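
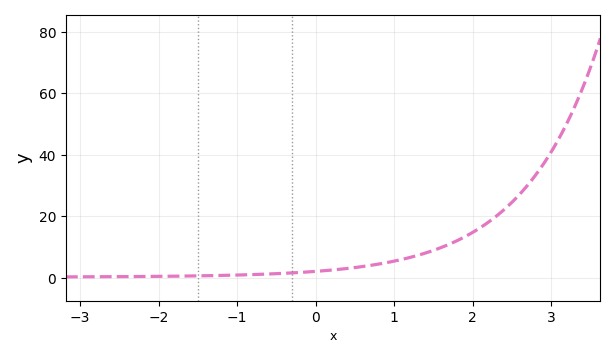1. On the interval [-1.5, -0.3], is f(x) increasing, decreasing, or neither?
increasing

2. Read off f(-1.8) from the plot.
0.46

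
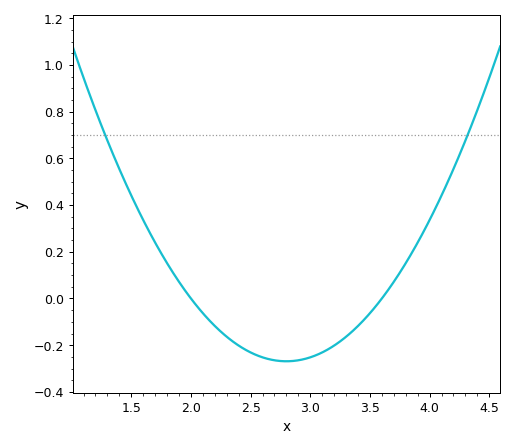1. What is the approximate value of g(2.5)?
-0.231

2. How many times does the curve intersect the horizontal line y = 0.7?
2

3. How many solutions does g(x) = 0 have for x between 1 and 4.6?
2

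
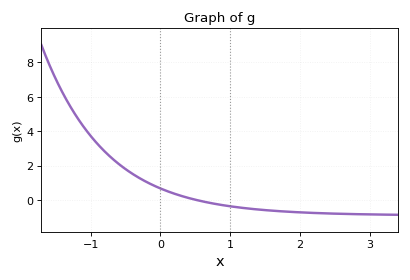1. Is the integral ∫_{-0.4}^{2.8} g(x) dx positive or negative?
negative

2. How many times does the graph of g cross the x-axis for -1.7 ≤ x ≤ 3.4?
1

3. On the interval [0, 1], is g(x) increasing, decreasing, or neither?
decreasing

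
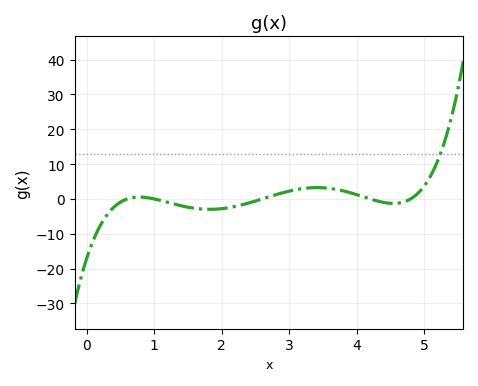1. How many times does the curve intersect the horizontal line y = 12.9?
1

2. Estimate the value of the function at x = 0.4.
-2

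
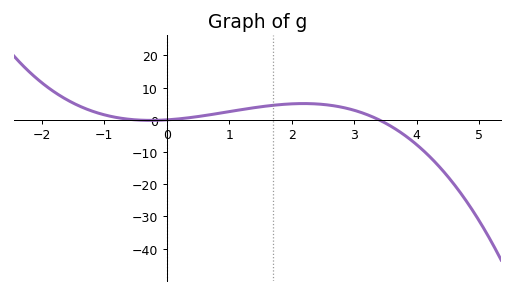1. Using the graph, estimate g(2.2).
5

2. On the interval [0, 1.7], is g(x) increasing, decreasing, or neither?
increasing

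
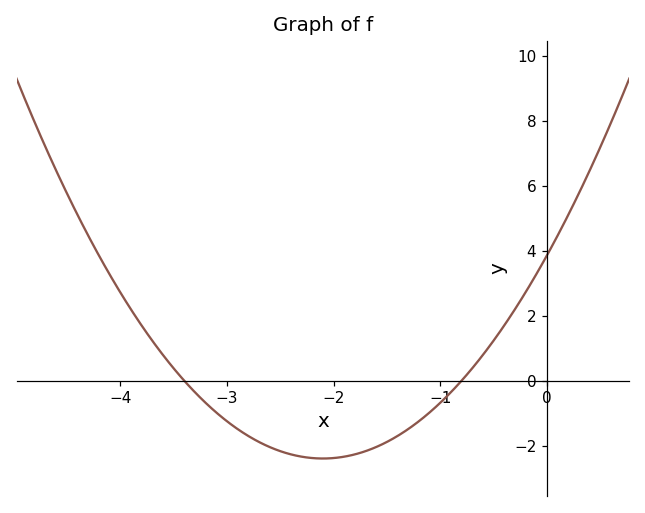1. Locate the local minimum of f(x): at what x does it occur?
-2.1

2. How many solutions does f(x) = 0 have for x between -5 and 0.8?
2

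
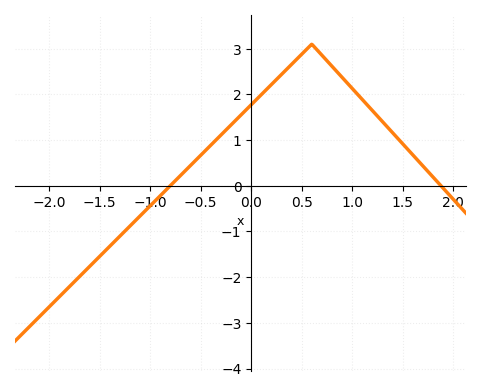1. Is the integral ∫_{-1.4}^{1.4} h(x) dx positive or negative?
positive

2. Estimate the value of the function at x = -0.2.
1.3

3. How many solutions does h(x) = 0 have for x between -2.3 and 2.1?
2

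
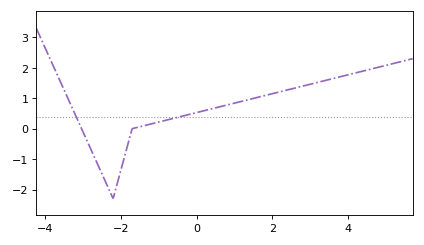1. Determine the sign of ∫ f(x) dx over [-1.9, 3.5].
positive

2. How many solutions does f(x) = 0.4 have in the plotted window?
2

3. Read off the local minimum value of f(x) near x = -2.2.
-2.3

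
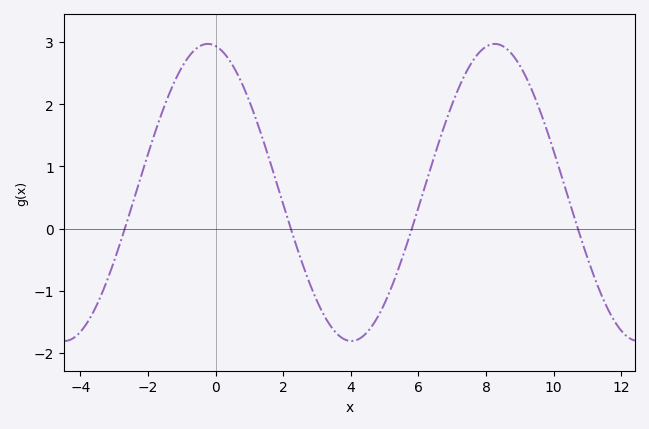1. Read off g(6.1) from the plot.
0.51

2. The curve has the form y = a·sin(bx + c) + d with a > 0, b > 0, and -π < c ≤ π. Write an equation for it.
y = 2.39sin(0.74x + 1.74) + 0.58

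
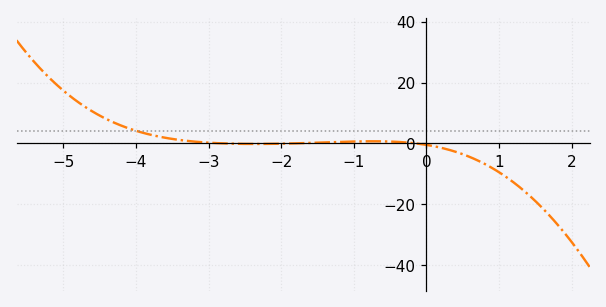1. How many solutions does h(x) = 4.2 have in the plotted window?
1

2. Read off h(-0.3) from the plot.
0.353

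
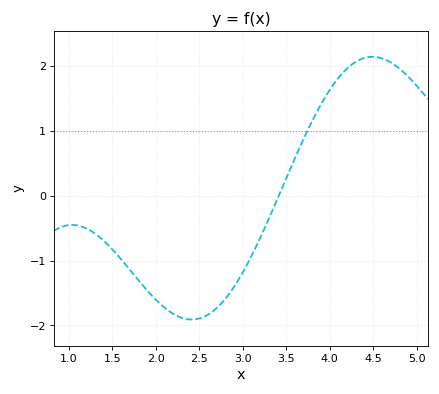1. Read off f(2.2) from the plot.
-1.8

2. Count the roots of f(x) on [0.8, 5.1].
1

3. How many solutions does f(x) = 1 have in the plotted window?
1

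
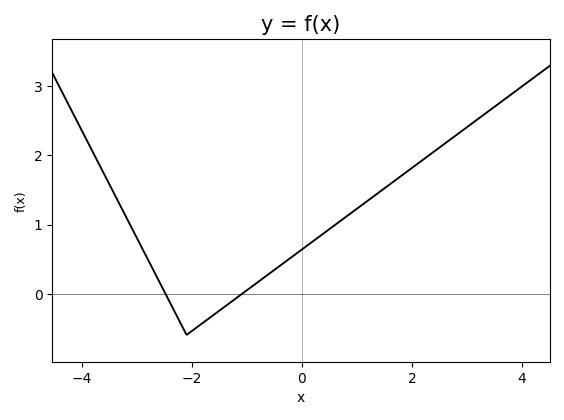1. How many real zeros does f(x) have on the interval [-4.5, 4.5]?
2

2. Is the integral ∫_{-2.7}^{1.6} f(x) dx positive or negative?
positive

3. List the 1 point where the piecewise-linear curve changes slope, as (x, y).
(-2.1, -0.6)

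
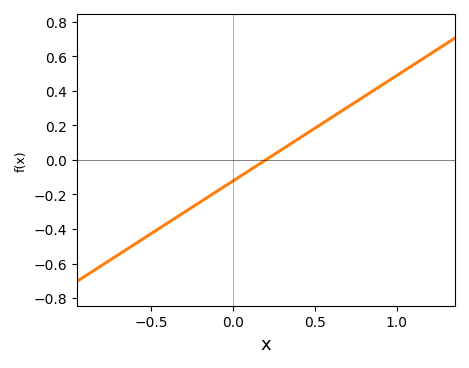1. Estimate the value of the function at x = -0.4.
-0.366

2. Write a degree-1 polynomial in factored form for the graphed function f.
y = 0.61(x - 0.2)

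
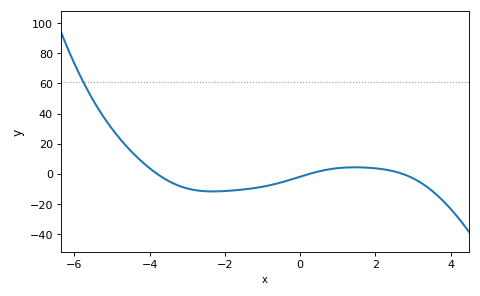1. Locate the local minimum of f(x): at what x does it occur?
-2.32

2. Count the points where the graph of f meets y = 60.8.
1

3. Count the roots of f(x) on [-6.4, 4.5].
3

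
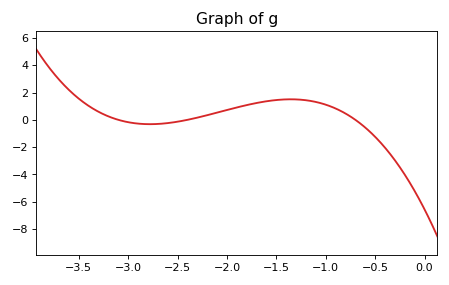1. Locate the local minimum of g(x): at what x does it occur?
-2.8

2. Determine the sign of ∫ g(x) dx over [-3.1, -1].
positive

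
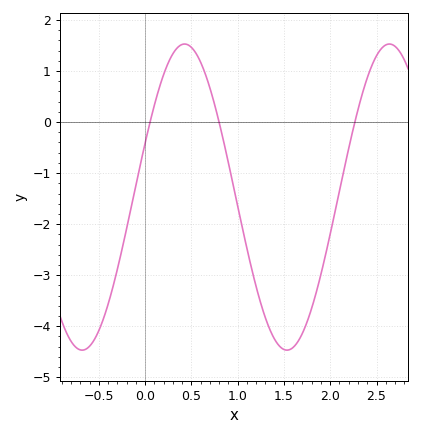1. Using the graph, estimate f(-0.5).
-4.09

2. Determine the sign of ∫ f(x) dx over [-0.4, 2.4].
negative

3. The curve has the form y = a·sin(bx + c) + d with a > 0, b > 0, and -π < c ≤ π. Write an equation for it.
y = 3sin(2.84x + 0.36) - 1.47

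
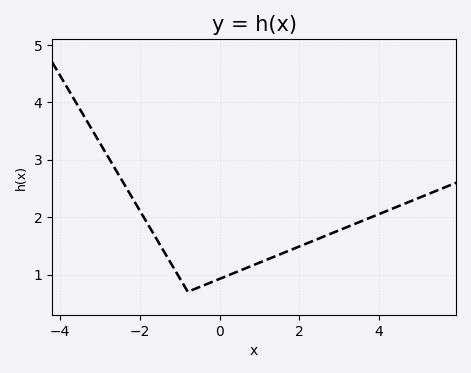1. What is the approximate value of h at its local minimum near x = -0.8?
0.701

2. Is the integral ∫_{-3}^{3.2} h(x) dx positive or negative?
positive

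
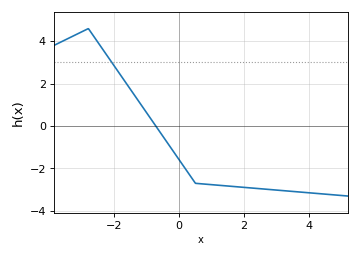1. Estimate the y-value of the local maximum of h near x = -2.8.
4.6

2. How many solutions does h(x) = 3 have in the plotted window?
1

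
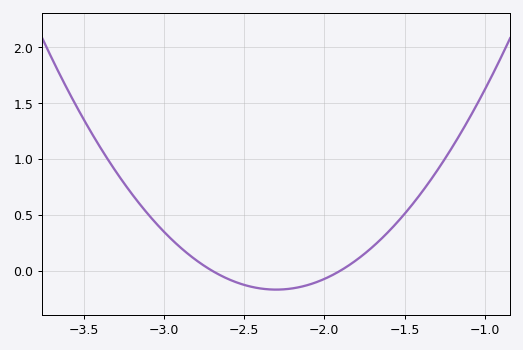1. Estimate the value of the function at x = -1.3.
0.89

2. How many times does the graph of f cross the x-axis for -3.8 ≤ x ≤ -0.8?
2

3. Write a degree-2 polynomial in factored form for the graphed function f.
y = 1.06(x + 2.7)(x + 1.9)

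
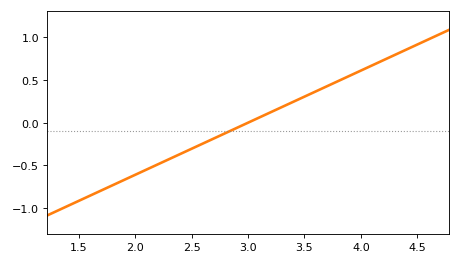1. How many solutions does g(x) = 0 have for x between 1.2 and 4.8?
1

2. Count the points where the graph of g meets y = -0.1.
1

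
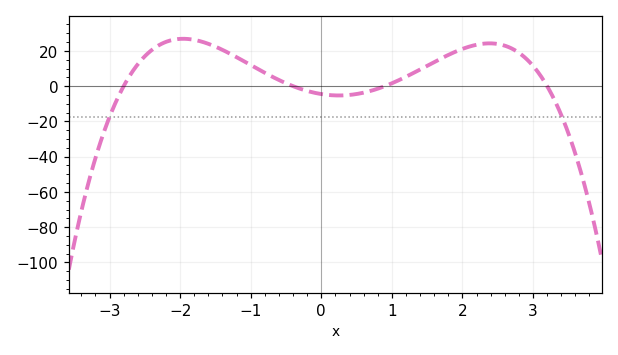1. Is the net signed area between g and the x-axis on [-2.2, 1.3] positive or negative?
positive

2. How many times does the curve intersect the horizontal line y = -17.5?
2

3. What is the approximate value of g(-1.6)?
24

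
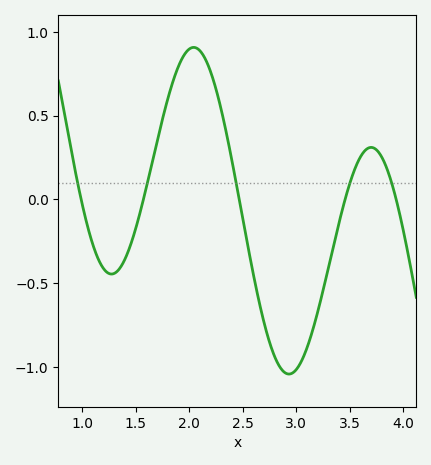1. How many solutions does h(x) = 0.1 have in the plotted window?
5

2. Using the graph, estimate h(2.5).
-0.1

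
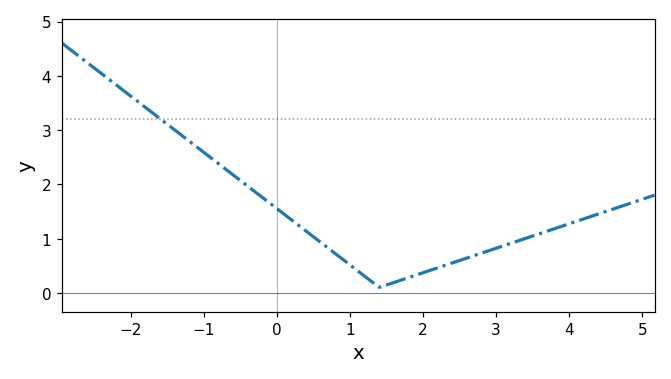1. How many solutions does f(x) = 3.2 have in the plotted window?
1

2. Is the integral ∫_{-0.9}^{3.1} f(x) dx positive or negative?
positive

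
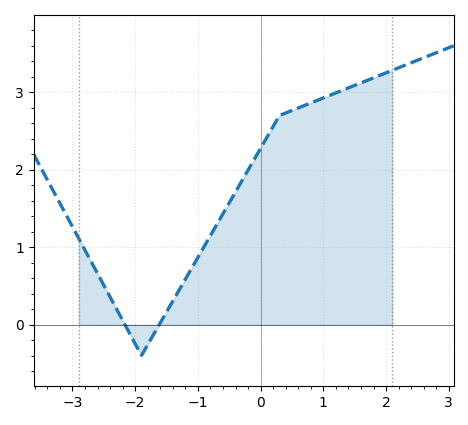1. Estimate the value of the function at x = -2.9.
1.1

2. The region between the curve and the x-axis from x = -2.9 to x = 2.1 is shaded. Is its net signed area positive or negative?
positive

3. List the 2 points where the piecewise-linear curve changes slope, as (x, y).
(-1.9, -0.4); (0.3, 2.7)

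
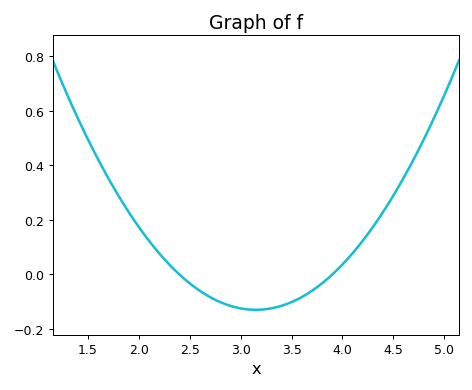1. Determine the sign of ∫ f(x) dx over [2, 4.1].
negative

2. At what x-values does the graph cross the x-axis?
2.4, 3.9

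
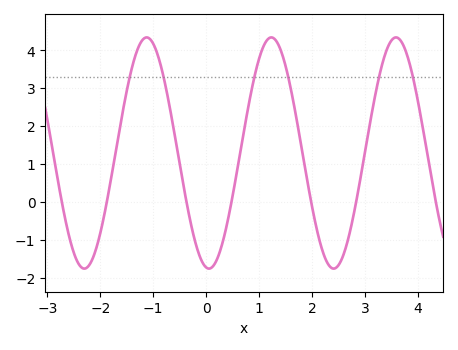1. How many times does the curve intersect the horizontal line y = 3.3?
6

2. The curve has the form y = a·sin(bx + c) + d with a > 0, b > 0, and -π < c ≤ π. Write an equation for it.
y = 3.05sin(2.67x - 1.71) + 1.29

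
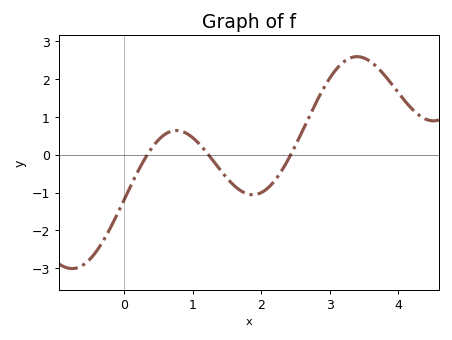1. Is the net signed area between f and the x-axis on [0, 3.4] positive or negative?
positive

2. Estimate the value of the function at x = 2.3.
-0.423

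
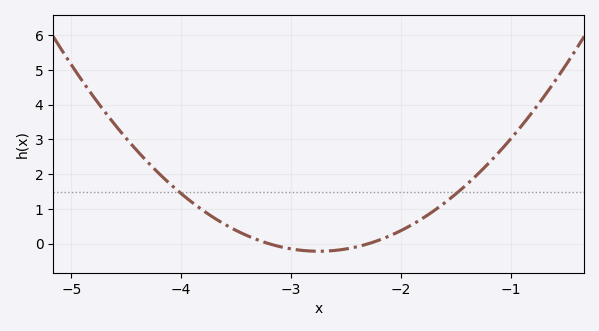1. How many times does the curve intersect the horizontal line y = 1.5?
2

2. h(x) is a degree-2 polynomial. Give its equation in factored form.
y = 1.06(x + 3.2)(x + 2.3)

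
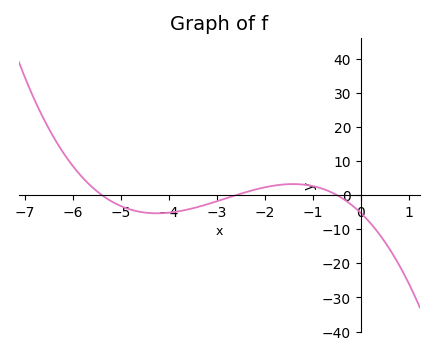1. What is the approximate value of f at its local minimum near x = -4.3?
-5.34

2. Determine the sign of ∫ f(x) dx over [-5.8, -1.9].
negative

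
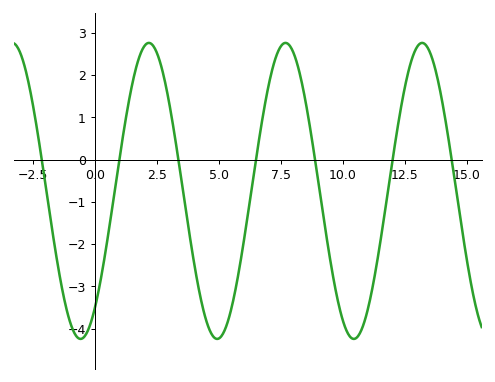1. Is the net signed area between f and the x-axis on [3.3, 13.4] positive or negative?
negative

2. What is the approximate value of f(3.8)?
-1.7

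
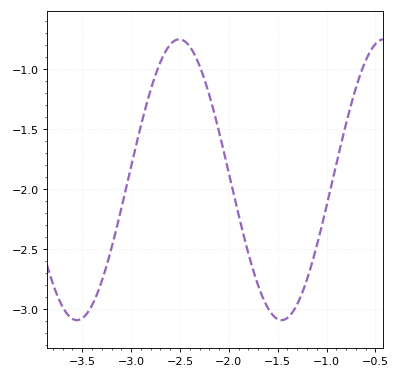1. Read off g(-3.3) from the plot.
-2.76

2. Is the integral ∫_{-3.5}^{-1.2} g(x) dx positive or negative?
negative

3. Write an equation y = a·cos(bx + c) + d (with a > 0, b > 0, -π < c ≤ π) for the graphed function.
y = 1.17cos(3x + 1.24) - 1.92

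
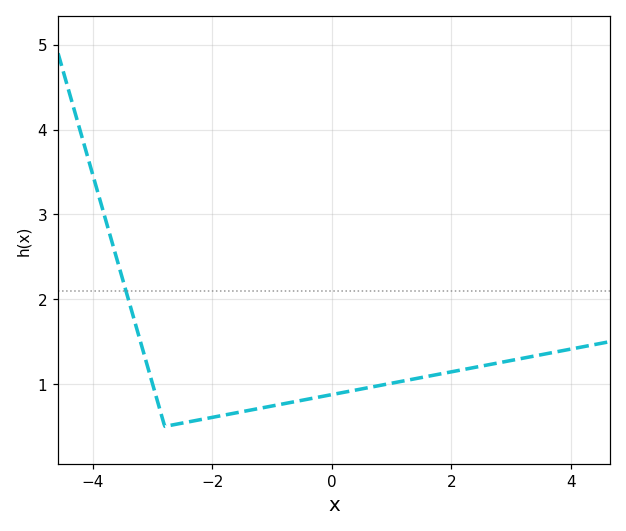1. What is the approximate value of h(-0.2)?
0.8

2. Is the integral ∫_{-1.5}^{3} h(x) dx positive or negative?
positive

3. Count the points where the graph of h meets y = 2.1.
1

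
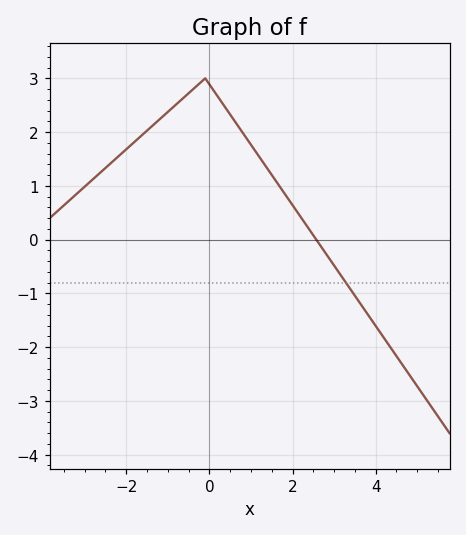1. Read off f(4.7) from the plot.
-2.4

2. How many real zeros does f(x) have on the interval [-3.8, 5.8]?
1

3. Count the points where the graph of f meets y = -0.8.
1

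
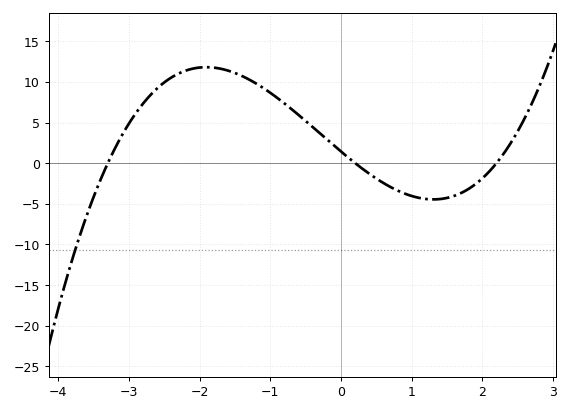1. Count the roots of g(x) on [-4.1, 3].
3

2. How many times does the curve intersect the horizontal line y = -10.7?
1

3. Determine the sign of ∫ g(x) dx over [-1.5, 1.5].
positive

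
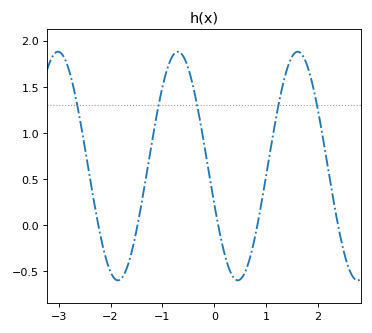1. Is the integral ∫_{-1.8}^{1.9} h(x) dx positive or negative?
positive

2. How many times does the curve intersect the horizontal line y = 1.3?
5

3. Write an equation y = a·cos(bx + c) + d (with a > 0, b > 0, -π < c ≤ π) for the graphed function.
y = 1.24cos(2.7x + 1.9) + 0.64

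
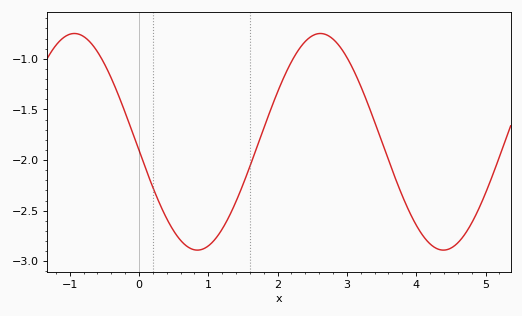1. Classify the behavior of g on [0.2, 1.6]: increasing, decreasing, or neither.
neither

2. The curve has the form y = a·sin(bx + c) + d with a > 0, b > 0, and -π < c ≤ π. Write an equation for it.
y = 1.07sin(1.77x - 3.06) - 1.82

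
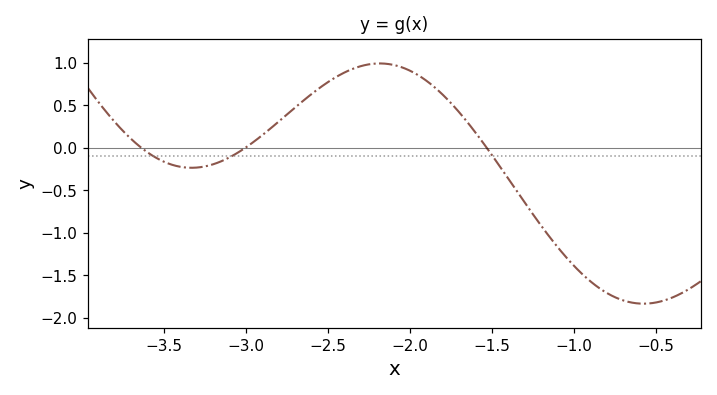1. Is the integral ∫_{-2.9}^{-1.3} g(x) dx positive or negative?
positive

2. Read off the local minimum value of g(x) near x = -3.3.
-0.233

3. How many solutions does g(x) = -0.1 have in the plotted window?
3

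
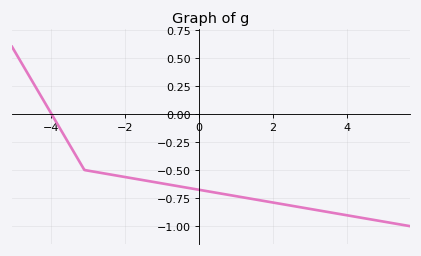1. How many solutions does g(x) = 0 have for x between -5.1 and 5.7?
1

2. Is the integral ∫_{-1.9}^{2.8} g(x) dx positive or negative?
negative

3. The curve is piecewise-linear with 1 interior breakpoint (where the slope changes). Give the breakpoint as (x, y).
(-3.1, -0.5)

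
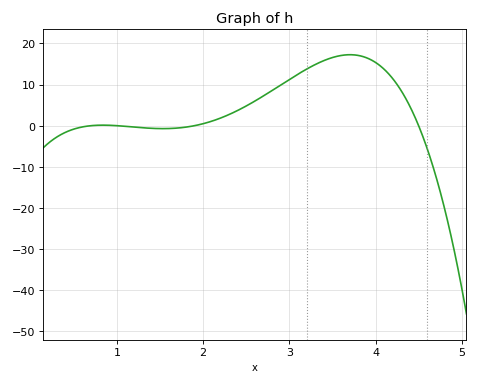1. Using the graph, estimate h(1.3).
-1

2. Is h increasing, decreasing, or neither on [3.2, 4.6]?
neither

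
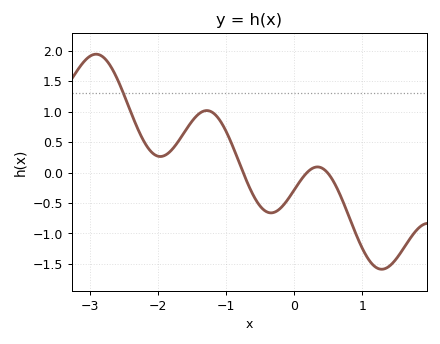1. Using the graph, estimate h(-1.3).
1.02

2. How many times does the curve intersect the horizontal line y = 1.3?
1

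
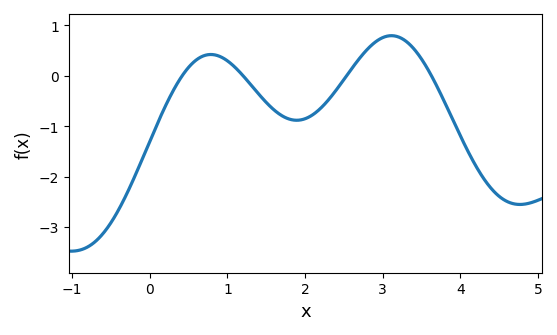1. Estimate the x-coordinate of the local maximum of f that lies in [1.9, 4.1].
3.11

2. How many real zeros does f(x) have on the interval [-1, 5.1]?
4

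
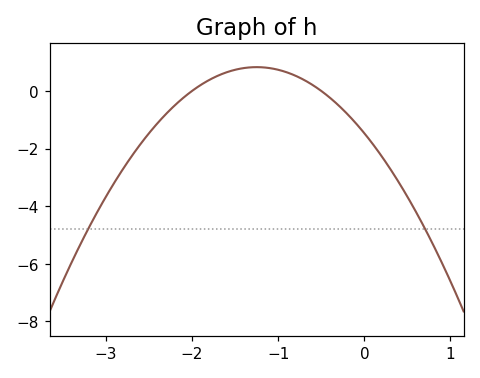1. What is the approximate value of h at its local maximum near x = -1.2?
0.827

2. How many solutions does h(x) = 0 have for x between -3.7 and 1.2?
2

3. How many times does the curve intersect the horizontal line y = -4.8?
2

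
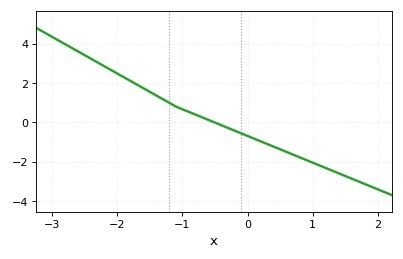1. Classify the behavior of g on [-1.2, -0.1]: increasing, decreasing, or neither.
decreasing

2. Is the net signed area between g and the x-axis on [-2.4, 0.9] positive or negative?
positive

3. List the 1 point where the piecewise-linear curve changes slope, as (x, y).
(-1.1, 0.8)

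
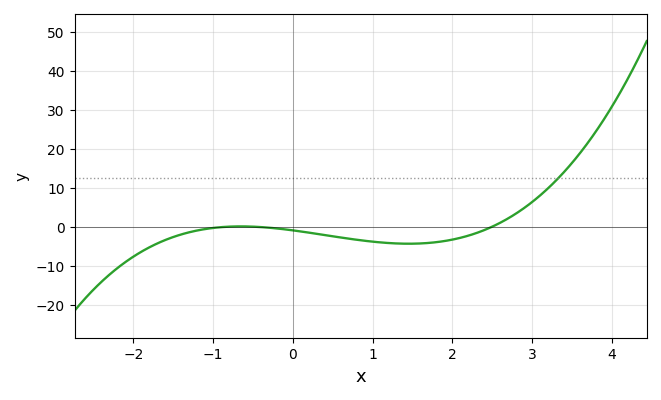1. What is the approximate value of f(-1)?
0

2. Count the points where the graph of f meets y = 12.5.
1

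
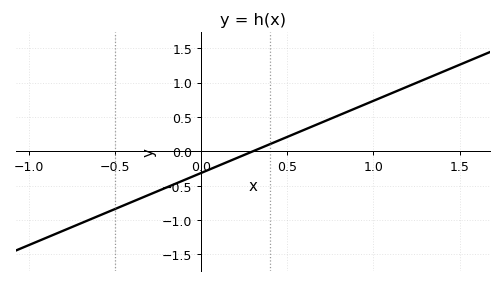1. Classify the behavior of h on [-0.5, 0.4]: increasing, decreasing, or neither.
increasing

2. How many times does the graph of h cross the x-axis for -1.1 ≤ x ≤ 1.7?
1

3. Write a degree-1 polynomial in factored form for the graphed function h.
y = 1.05(x - 0.3)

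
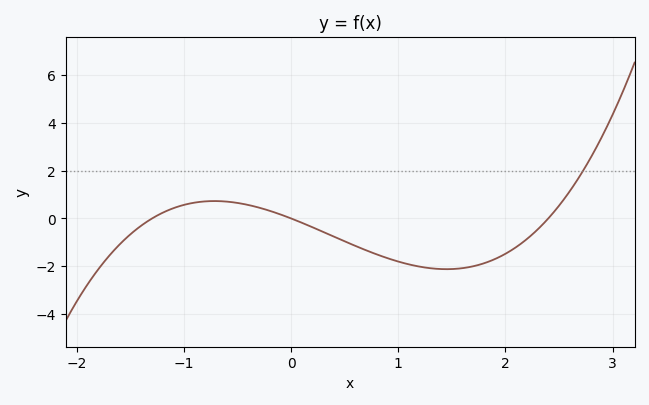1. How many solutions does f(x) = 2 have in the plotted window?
1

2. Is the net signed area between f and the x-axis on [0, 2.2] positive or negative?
negative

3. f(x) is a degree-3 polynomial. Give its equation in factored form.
y = 0.56(x + 1.3)(x - 0)(x - 2.4)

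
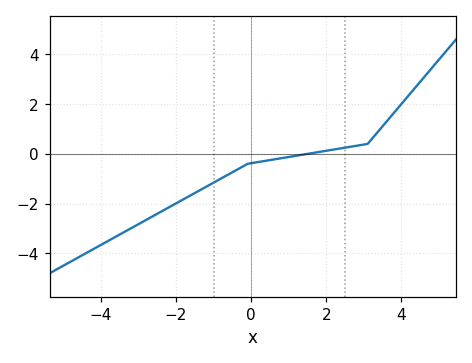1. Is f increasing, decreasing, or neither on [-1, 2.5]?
increasing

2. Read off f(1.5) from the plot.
0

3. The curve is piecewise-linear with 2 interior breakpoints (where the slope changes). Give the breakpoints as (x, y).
(-0.1, -0.4); (3.1, 0.4)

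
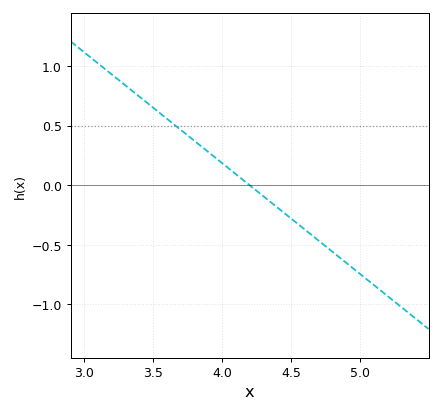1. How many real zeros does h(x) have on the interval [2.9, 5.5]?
1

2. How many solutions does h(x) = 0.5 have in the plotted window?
1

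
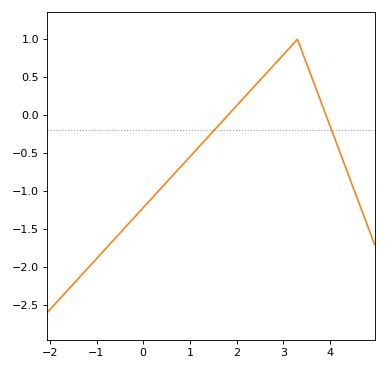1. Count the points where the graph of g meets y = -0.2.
2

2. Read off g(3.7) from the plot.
0.346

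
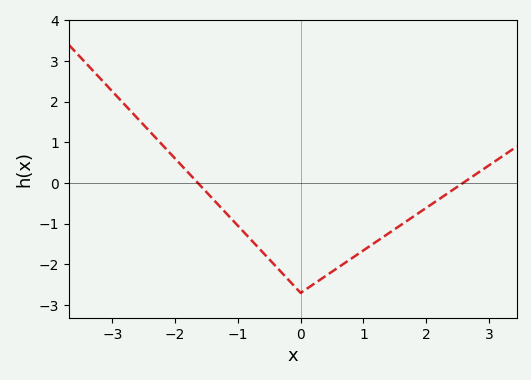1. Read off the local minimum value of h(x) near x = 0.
-2.7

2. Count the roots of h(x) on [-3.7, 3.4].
2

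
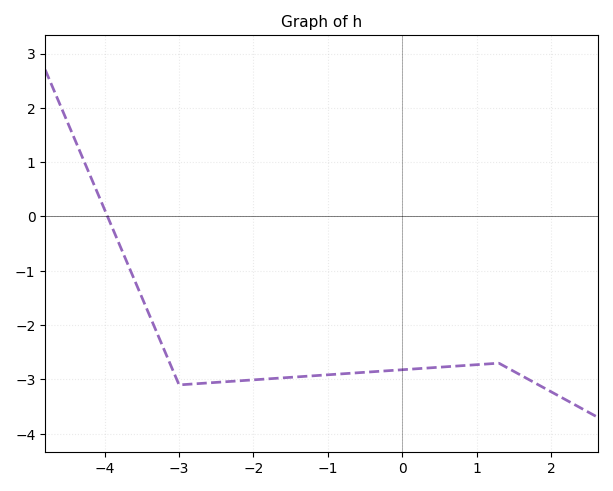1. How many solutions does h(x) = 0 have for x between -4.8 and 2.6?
1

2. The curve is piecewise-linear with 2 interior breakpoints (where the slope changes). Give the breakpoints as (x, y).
(-3, -3.1); (1.3, -2.7)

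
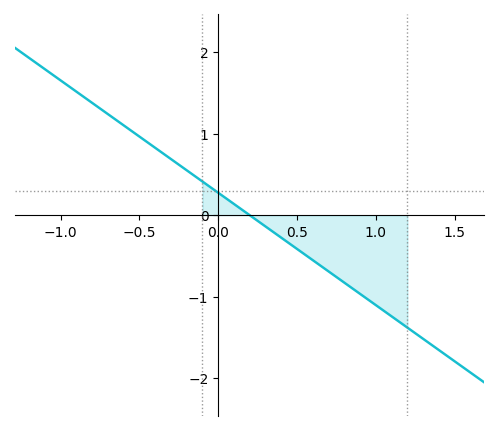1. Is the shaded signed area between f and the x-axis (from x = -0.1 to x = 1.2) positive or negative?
negative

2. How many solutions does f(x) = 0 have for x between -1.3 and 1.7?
1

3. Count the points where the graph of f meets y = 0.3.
1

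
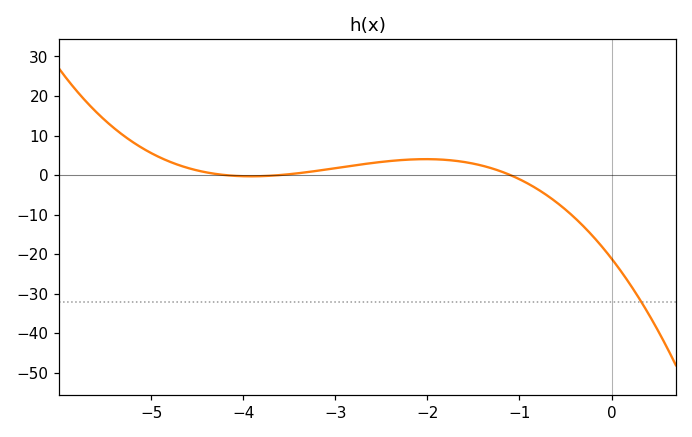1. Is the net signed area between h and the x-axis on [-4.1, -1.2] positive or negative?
positive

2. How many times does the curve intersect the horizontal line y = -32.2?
1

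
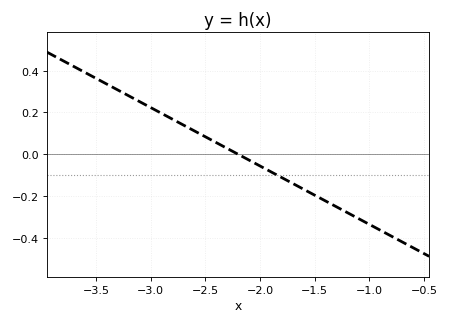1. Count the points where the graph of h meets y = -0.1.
1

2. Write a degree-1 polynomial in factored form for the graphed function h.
y = -0.28(x + 2.2)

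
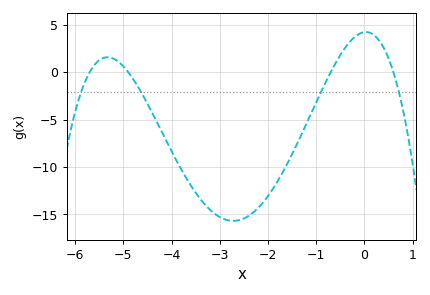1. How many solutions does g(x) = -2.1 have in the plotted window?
4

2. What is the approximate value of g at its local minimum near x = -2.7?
-15.7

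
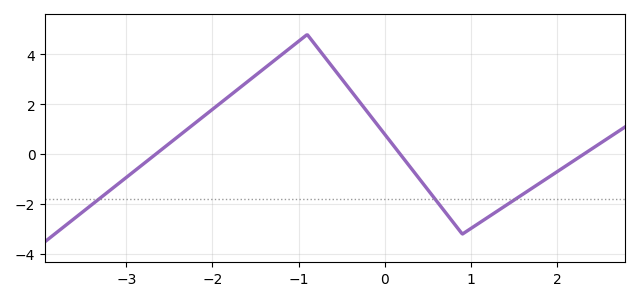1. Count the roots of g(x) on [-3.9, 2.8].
3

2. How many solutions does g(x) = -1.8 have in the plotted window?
3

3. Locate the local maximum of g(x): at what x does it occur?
-0.9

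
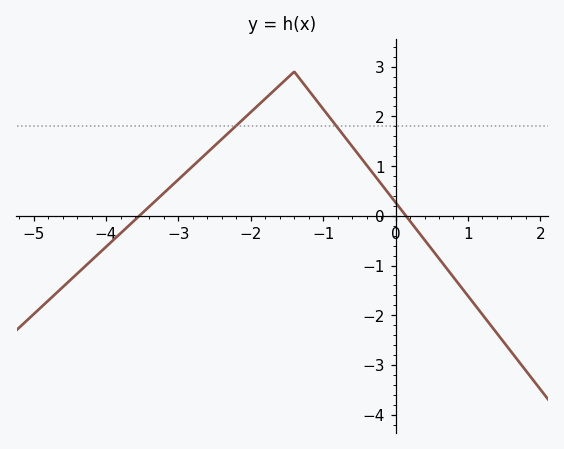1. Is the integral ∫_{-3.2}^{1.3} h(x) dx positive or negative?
positive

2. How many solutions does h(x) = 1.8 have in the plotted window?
2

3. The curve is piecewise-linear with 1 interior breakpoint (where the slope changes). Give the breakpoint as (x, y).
(-1.4, 2.9)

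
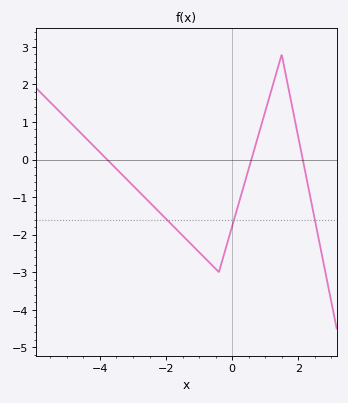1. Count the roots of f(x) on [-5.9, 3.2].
3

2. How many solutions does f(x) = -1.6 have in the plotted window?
3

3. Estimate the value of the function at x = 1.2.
1.88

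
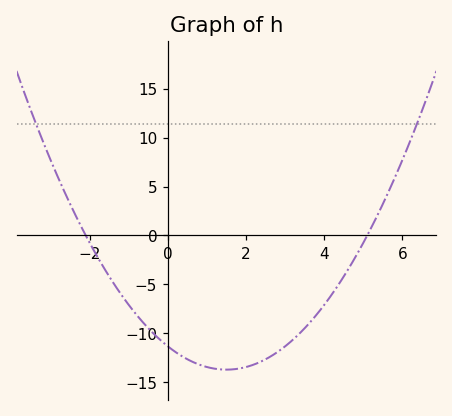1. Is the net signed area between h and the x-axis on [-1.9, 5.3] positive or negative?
negative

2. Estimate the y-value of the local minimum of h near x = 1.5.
-13.7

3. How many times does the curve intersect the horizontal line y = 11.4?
2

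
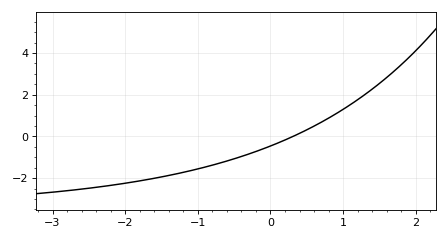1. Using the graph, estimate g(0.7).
0.6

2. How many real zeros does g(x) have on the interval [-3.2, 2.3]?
1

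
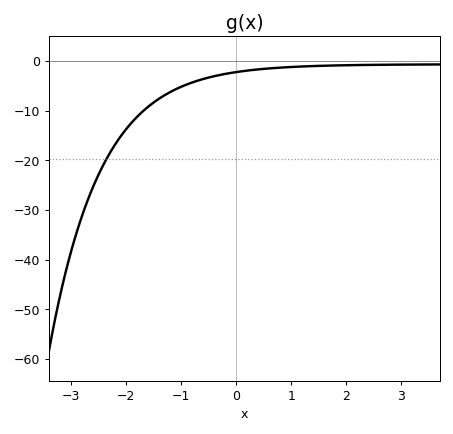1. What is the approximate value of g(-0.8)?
-4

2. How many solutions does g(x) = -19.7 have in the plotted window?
1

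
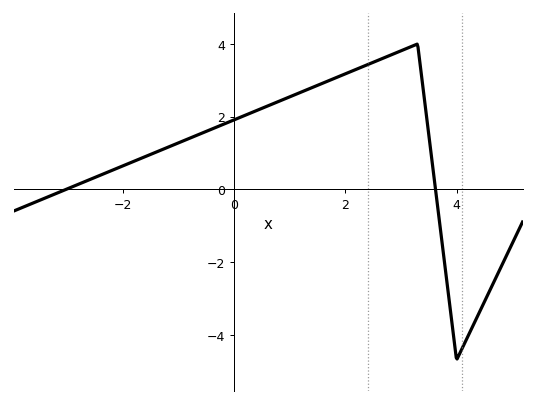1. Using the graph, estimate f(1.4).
2.8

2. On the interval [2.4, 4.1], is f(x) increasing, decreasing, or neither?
neither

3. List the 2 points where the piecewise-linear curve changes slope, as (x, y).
(3.3, 4); (4, -4.7)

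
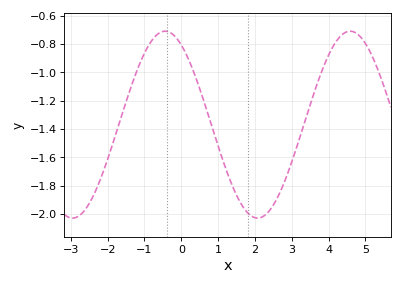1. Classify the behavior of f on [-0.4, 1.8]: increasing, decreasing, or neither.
decreasing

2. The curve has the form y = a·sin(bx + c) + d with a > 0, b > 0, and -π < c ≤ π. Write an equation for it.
y = 0.66sin(1.25x + 2.12) - 1.37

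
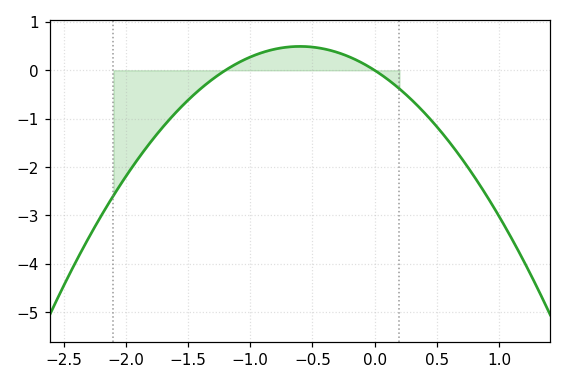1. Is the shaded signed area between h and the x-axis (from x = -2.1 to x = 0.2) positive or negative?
negative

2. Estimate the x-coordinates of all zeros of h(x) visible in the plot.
-1.2, 0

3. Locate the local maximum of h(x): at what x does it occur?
-0.6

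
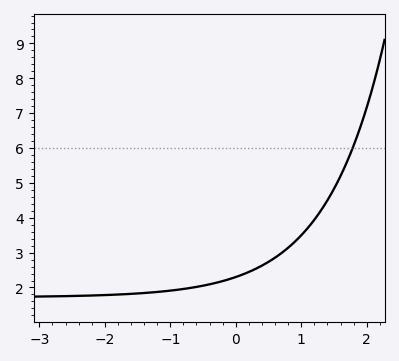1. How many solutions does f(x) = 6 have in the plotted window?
1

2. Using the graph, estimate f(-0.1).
2.2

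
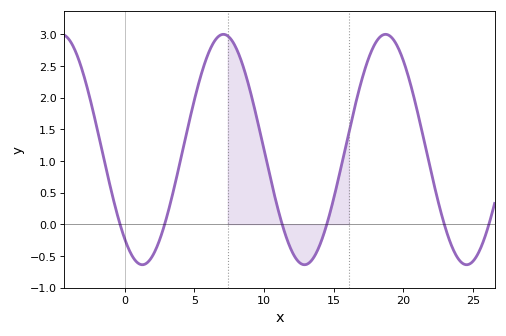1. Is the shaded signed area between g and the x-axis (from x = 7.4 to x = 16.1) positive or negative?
positive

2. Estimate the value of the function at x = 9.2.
1.95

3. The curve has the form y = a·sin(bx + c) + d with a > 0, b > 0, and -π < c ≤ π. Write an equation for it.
y = 1.82sin(0.54x - 2.3) + 1.18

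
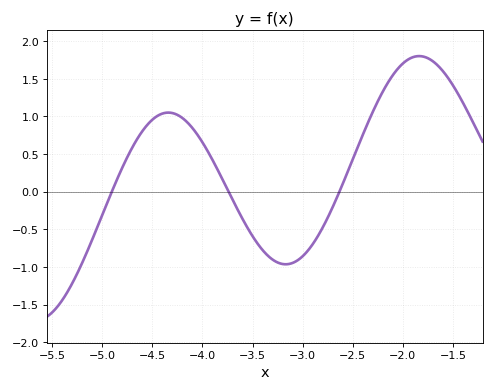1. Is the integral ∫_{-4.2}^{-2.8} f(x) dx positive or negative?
negative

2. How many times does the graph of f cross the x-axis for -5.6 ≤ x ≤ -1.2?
3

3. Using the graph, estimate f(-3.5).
-0.6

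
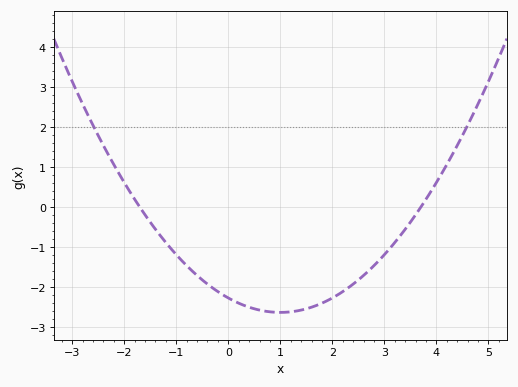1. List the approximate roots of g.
-1.7, 3.7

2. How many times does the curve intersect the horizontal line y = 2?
2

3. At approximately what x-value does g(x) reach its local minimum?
1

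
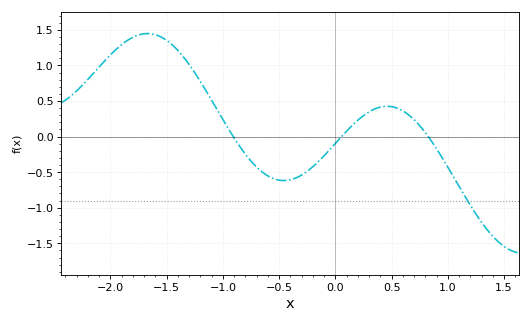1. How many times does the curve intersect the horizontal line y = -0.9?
1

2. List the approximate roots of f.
-0.9, 0.1, 0.8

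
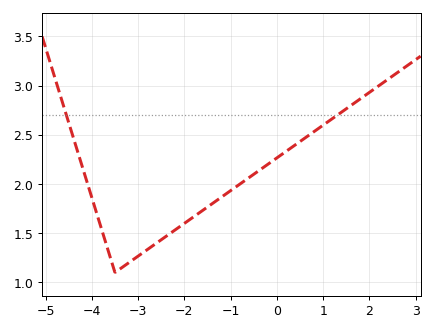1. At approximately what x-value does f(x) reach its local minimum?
-3.4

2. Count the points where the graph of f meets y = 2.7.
2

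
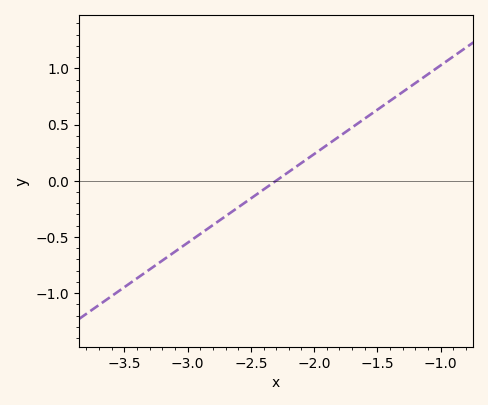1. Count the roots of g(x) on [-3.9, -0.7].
1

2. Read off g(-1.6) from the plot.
0.55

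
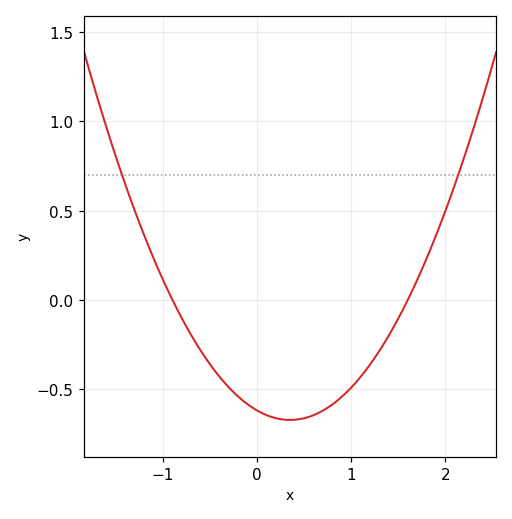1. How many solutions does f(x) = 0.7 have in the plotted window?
2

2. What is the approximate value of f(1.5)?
-0.1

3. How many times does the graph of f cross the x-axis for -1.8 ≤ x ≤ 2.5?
2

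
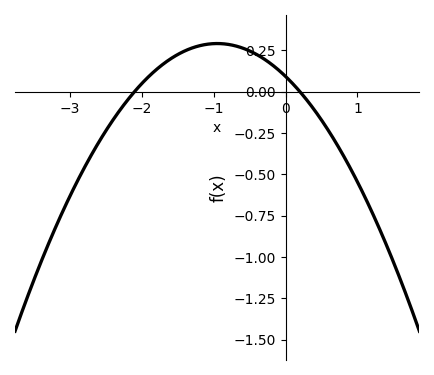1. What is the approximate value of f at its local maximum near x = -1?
0.3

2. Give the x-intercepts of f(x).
-2.1, 0.2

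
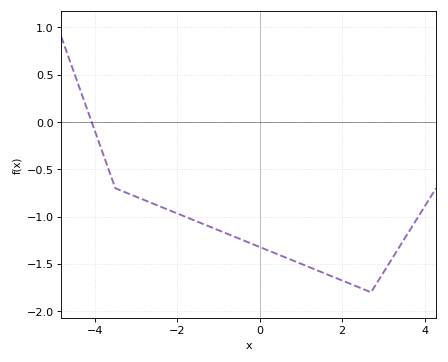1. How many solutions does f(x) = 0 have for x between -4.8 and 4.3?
1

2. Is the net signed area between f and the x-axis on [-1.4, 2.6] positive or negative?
negative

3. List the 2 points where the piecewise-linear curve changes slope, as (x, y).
(-3.5, -0.7); (2.7, -1.8)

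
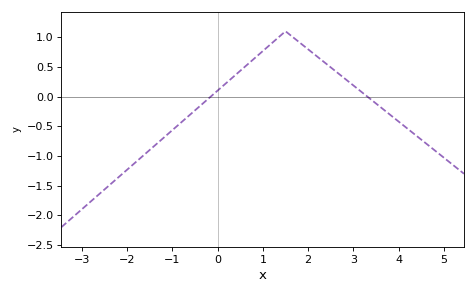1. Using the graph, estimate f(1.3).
0.967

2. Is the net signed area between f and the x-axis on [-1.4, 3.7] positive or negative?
positive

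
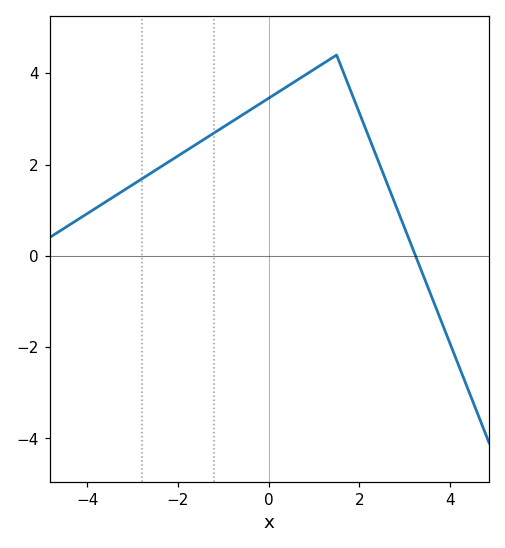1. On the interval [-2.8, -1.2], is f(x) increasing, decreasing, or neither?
increasing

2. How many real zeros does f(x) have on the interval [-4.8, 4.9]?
1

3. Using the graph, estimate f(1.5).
4.4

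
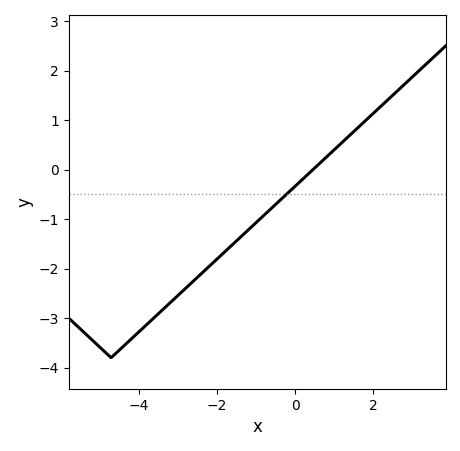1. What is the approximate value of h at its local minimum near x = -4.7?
-3.8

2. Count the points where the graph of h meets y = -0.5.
1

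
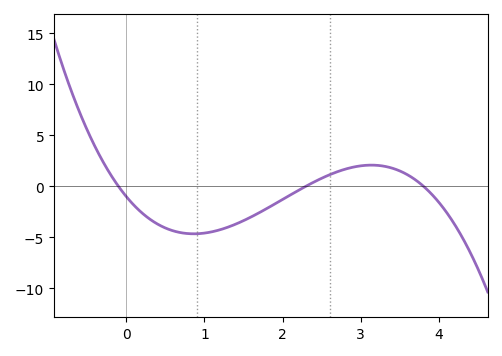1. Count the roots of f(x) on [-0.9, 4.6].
3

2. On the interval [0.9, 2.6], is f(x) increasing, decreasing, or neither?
increasing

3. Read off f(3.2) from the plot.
2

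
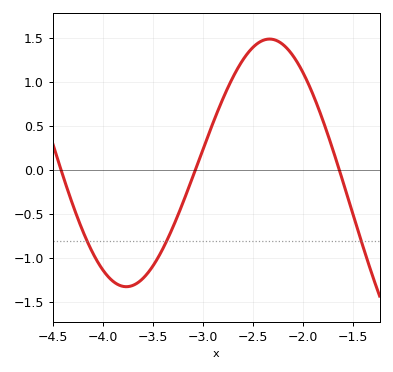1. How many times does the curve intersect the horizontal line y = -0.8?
3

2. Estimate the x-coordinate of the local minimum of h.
-3.75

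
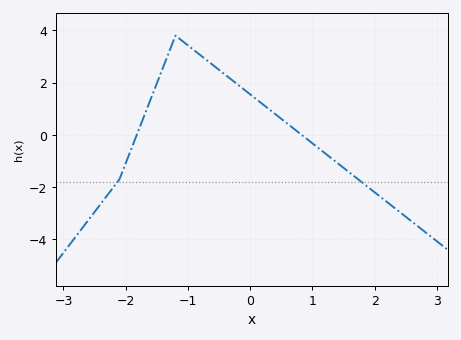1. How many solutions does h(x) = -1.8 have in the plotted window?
2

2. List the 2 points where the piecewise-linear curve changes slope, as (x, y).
(-2.1, -1.7); (-1.2, 3.8)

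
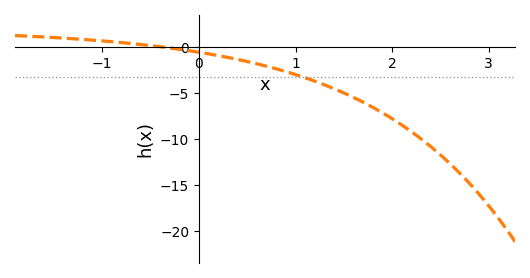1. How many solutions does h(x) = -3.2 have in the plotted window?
1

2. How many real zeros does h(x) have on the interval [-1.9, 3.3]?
1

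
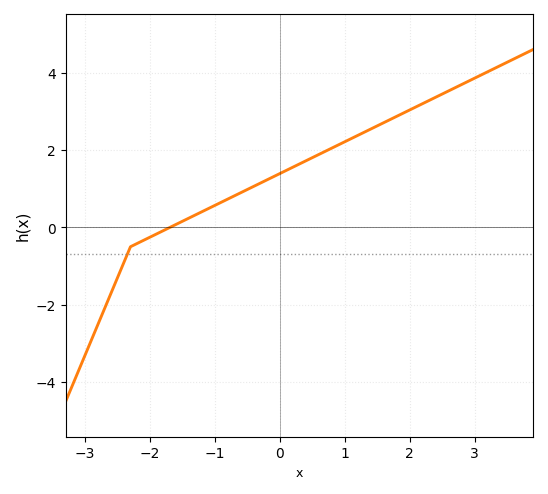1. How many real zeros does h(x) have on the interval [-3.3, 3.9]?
1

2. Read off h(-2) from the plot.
-0.253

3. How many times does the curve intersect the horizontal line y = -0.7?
1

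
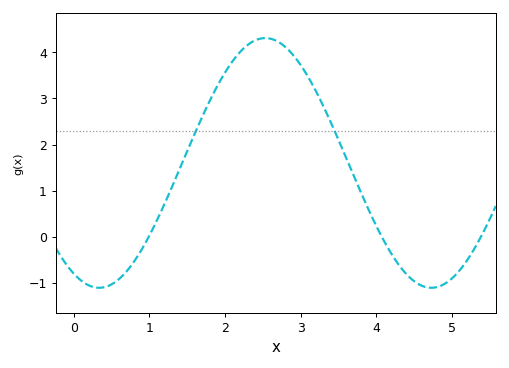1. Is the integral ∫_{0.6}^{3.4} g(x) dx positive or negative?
positive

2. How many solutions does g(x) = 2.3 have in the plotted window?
2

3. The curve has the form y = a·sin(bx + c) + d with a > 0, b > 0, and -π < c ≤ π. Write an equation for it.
y = 2.71sin(1.4x - 2) + 1.6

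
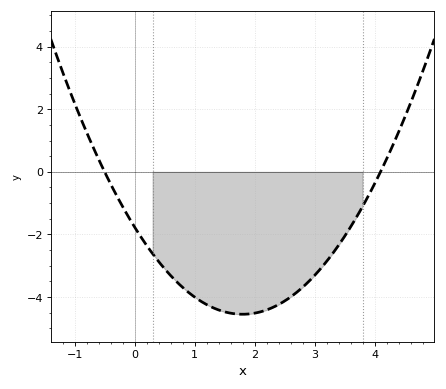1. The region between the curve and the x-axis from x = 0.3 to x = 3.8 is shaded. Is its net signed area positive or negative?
negative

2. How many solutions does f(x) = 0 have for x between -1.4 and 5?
2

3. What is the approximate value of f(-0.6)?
0.4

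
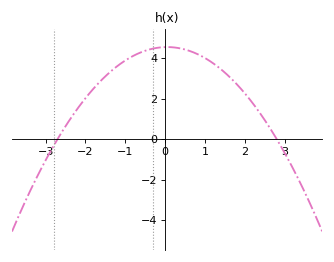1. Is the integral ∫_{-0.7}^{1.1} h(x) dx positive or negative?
positive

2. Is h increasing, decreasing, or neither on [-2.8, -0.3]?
increasing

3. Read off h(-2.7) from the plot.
0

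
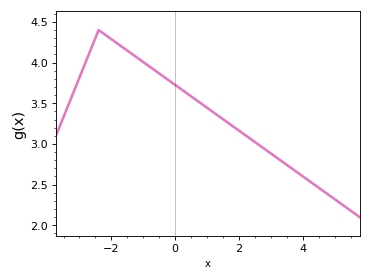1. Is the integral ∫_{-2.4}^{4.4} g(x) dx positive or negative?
positive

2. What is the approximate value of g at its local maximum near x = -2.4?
4.4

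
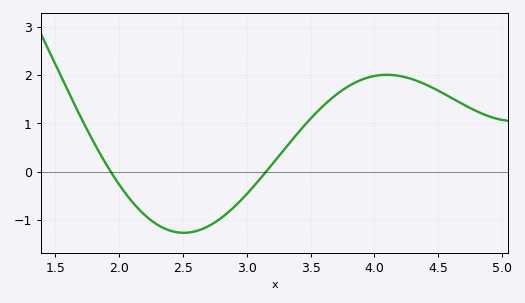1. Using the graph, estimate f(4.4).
1.81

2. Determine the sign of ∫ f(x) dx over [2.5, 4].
positive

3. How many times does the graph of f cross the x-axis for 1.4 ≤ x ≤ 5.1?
2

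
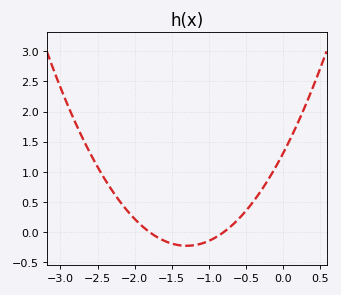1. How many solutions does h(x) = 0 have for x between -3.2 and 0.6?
2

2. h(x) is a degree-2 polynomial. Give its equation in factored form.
y = 0.91(x + 1.8)(x + 0.8)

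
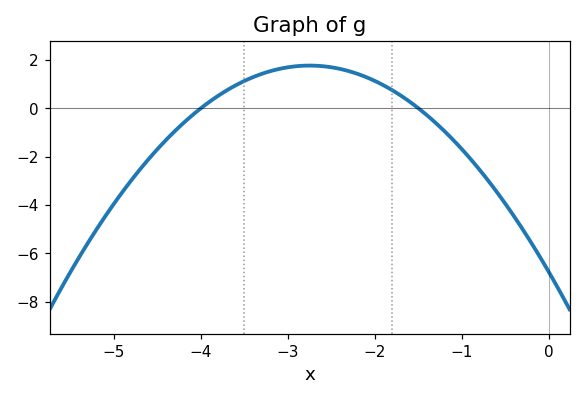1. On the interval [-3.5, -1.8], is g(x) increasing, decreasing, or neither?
neither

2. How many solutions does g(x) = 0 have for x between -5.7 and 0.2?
2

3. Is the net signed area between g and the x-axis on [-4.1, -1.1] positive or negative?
positive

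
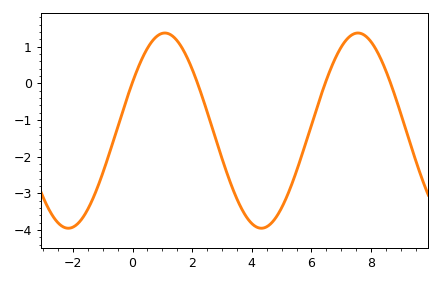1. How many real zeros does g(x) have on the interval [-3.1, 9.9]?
4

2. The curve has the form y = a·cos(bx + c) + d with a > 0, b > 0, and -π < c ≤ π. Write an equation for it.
y = 2.66cos(0.97x - 1) - 1.29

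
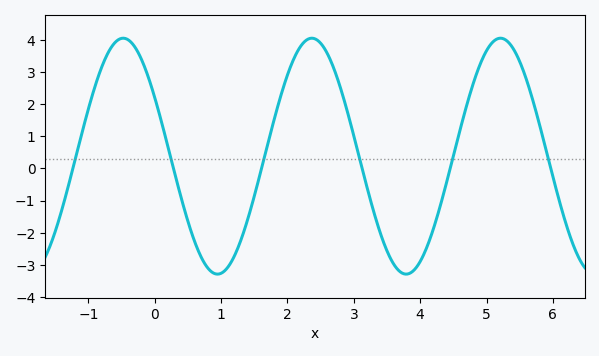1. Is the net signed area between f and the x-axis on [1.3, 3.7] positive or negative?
positive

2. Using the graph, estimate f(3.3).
-1.3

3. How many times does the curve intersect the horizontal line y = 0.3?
6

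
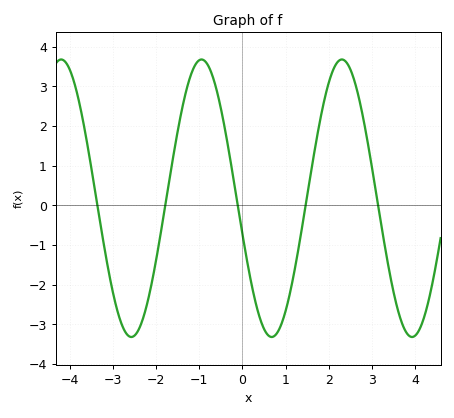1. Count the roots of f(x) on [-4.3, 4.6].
5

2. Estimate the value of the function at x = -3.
-2.2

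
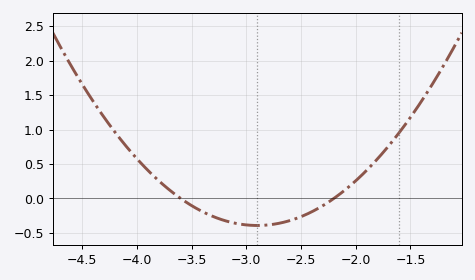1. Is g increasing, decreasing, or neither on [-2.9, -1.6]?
increasing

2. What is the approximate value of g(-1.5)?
1.2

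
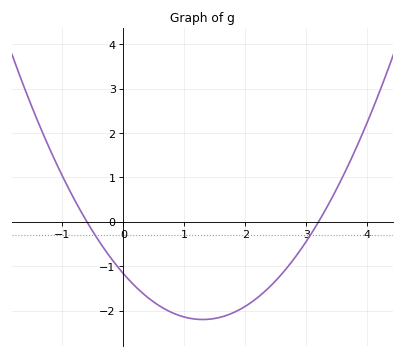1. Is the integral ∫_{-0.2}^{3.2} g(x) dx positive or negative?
negative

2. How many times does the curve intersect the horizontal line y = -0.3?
2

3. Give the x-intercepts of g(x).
-0.6, 3.2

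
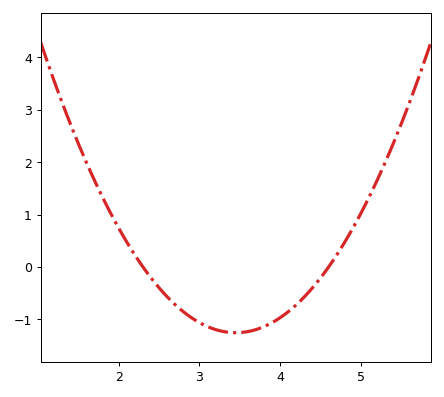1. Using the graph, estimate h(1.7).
1.65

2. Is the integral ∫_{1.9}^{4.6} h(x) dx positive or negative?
negative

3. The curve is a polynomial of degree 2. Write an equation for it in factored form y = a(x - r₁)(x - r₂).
y = 0.95(x - 2.3)(x - 4.6)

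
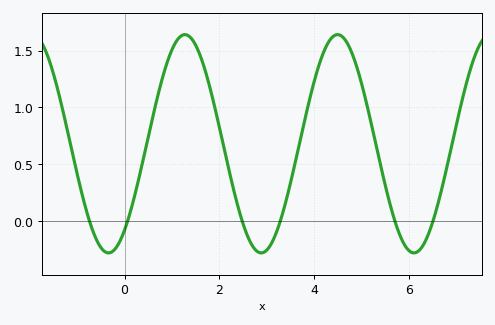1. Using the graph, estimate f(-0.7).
-0.05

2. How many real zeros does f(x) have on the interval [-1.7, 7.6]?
6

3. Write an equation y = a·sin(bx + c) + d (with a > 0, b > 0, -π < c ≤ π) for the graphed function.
y = 0.96sin(1.9x - 0.91) + 0.68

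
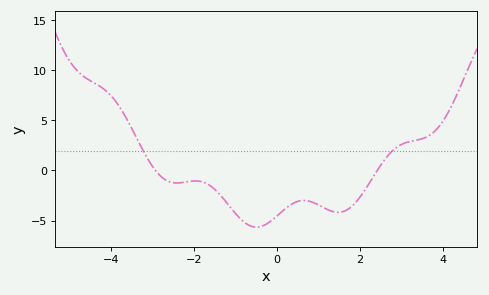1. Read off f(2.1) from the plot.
-2.06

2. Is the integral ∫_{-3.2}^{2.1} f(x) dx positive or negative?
negative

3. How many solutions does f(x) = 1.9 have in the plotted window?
2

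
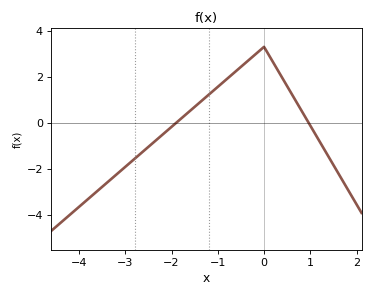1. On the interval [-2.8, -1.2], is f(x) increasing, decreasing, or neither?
increasing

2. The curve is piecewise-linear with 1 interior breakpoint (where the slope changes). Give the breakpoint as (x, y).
(0, 3.3)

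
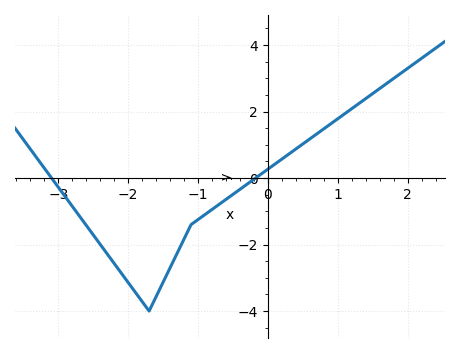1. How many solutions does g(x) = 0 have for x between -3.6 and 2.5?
2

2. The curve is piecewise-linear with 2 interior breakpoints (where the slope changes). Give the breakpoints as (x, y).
(-1.7, -4); (-1.1, -1.4)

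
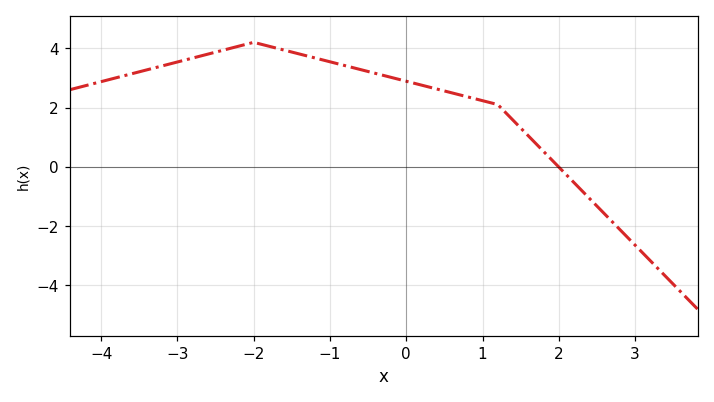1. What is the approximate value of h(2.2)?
-0.535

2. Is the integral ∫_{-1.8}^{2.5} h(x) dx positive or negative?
positive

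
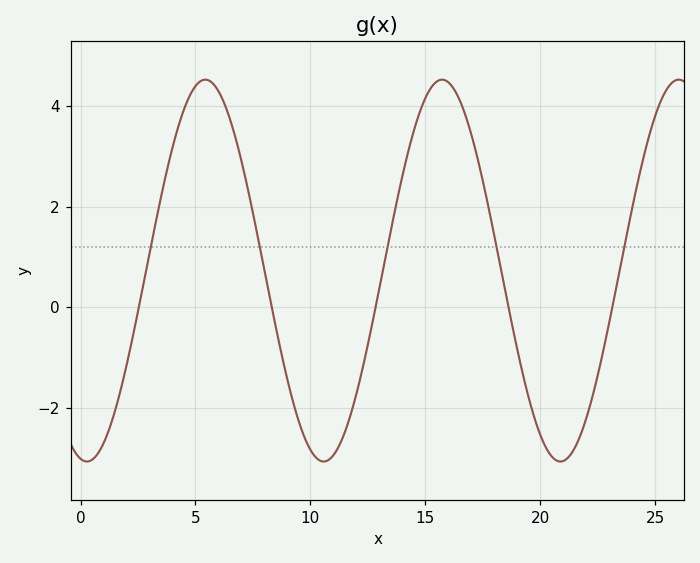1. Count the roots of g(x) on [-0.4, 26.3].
5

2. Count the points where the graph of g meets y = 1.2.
5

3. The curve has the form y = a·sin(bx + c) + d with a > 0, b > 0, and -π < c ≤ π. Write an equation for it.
y = 3.8sin(0.61x - 1.74) + 0.73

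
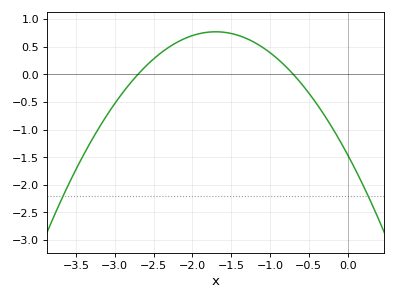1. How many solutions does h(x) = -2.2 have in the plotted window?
2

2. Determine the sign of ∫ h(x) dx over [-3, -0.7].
positive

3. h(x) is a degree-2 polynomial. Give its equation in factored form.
y = -0.77(x + 2.7)(x + 0.7)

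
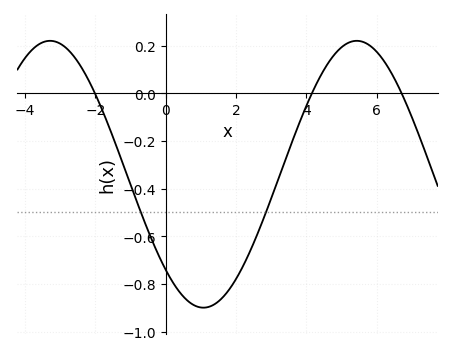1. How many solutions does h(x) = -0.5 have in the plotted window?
2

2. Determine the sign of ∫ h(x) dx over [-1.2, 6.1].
negative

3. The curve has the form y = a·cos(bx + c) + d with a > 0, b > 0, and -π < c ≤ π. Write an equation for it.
y = 0.56cos(0.72x + 2.4) - 0.34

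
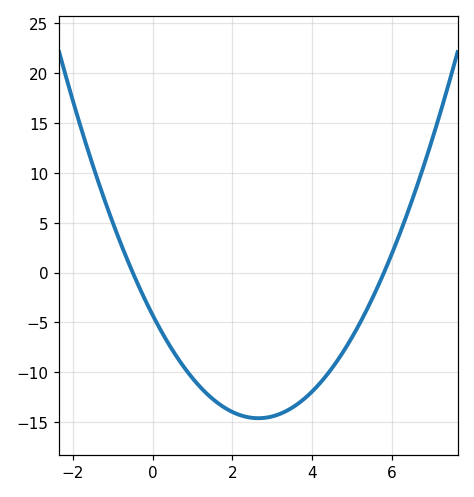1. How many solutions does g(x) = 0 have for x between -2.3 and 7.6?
2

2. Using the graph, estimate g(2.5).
-14.6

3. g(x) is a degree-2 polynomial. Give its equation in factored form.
y = 1.47(x + 0.5)(x - 5.8)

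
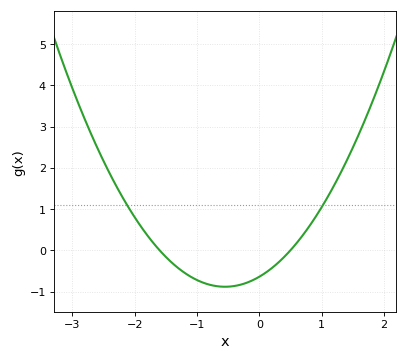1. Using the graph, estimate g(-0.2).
-0.8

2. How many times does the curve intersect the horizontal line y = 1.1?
2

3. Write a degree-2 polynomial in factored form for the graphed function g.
y = 0.8(x + 1.6)(x - 0.5)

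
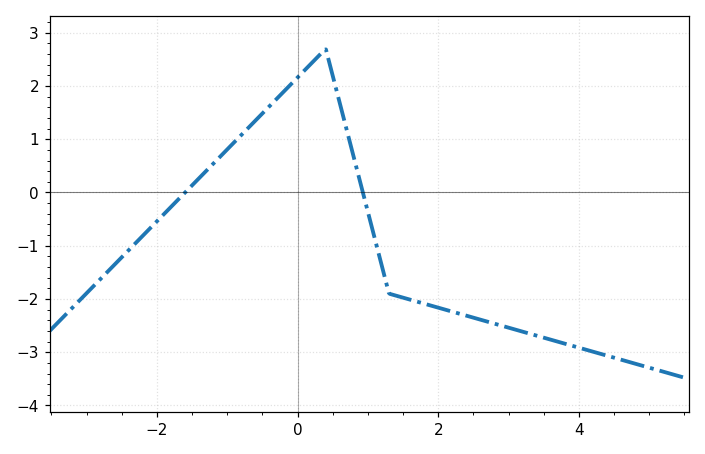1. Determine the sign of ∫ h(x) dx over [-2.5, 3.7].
negative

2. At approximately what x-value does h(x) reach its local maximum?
0.399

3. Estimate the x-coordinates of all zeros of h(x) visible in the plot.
-1.6, 0.928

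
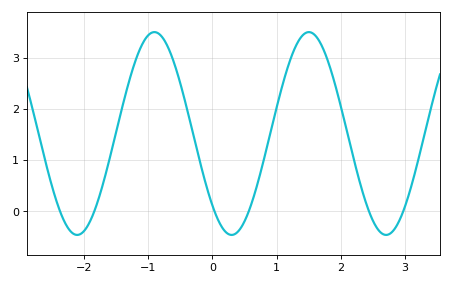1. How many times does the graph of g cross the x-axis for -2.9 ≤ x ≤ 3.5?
6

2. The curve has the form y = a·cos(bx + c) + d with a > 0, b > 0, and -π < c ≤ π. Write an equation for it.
y = 1.98cos(2.6x + 2.4) + 1.52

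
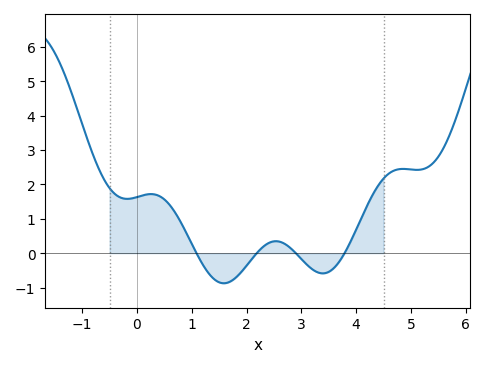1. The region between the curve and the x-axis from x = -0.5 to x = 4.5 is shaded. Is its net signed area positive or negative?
positive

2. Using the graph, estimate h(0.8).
0.9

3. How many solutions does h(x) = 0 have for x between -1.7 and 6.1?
4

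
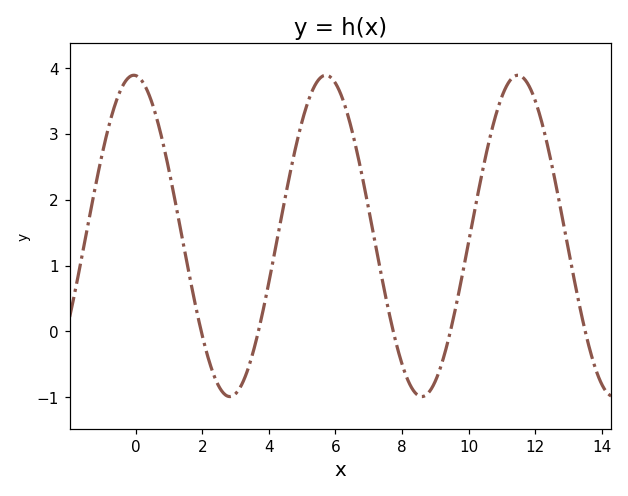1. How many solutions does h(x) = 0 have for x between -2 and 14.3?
5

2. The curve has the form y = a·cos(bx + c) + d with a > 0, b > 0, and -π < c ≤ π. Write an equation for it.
y = 2.44cos(1.1x + 0.06) + 1.45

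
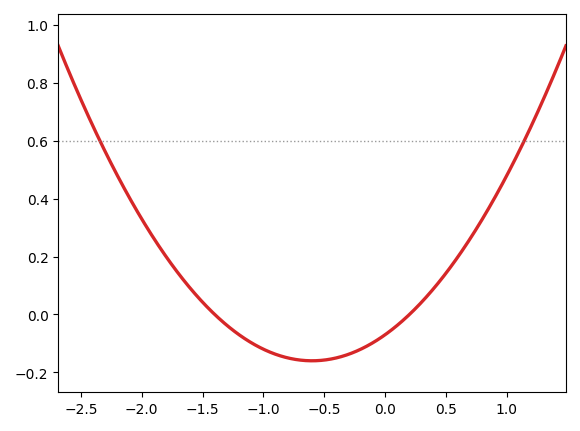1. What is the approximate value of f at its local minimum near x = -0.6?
-0.16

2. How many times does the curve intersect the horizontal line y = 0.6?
2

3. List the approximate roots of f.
-1.4, 0.2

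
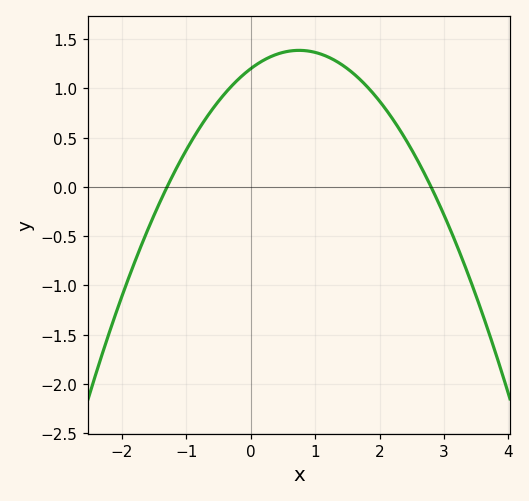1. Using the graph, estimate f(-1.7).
-0.594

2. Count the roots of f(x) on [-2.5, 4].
2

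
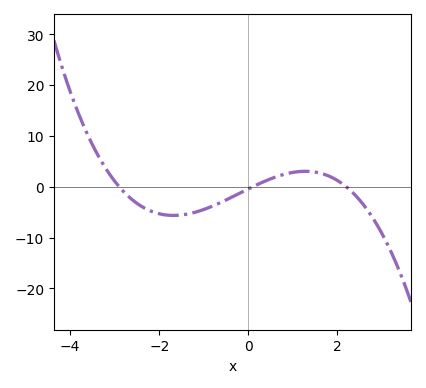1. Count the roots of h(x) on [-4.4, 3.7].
3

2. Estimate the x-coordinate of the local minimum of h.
-1.68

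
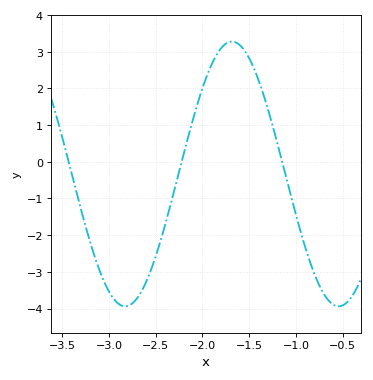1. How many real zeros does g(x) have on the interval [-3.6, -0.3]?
3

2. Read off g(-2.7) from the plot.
-3.72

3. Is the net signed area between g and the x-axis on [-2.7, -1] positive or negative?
positive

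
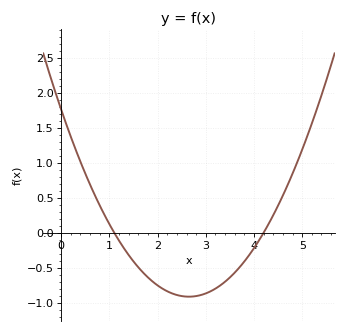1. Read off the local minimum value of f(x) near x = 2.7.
-0.913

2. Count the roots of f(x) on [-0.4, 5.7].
2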